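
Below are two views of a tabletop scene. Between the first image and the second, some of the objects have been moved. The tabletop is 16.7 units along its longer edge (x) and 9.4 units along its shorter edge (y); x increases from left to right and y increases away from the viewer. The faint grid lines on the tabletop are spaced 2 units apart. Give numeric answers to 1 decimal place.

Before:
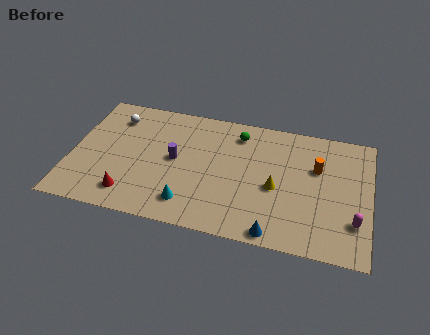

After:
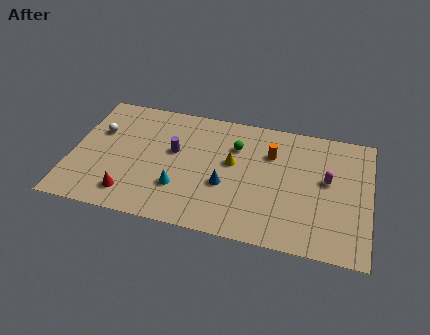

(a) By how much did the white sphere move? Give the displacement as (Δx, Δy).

(-0.8, -1.3)

The white sphere was at about (2.2, 7.4) and moved to about (1.4, 6.1).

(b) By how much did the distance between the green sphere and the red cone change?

-0.8

The distance was about 8.3 in the first image and 7.5 in the second, so they moved 0.8 units closer together.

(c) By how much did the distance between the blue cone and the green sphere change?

-4.2

They were about 7.3 units apart before and 3.1 after — 4.2 units closer together.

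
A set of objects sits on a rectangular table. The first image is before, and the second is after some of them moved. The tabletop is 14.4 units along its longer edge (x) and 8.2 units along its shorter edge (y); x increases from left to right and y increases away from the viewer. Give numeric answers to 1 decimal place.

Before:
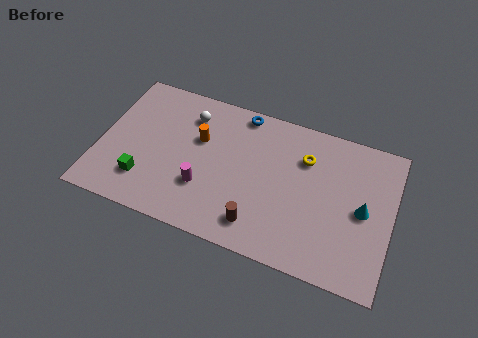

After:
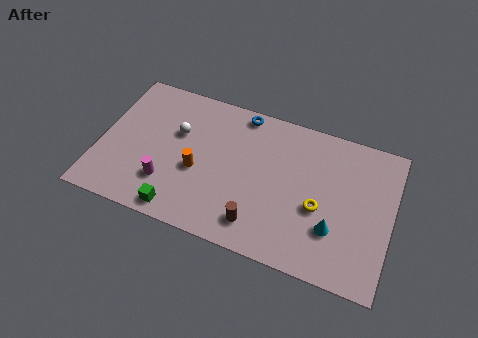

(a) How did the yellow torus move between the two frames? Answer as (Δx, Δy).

(0.9, -2.5)

The yellow torus was at about (10.0, 5.9) and moved to about (10.9, 3.4).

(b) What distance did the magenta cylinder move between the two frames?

1.8

The magenta cylinder was near (5.3, 2.6) before and (3.5, 2.2) after, so it travelled √(1.8² + 0.4²) ≈ 1.8 units.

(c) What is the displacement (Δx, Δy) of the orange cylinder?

(0.1, -1.8)

The orange cylinder started near (4.8, 5.2) and ended near (4.9, 3.4).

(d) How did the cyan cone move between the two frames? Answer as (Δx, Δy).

(-1.3, -1.5)

From the two frames, the cyan cone sits at roughly (13.0, 4.0) before and (11.7, 2.5) after.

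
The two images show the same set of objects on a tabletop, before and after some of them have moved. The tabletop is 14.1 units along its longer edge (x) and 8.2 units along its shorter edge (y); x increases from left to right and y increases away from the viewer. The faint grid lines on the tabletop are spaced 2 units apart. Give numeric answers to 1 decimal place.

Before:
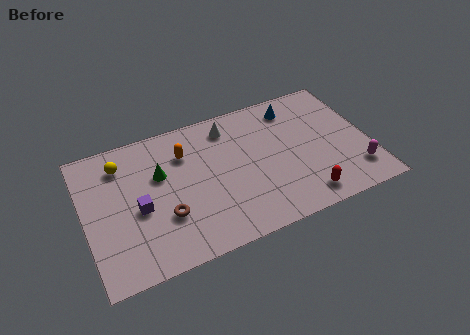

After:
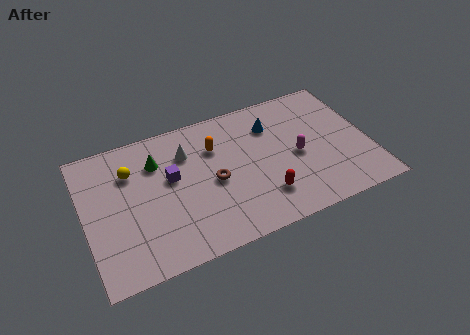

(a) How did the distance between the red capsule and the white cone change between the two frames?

-1.2

They were about 6.4 units apart before and 5.2 after — 1.2 units closer together.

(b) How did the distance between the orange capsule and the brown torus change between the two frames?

-1.5

They were about 3.5 units apart before and 2.0 after — 1.5 units closer together.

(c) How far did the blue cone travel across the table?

1.4

From (10.7, 6.8) to (9.5, 6.1), the blue cone covered √(1.2² + 0.7²) ≈ 1.4 units.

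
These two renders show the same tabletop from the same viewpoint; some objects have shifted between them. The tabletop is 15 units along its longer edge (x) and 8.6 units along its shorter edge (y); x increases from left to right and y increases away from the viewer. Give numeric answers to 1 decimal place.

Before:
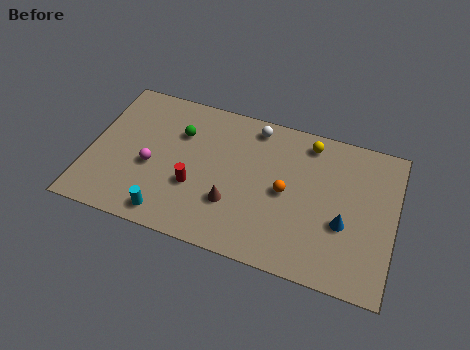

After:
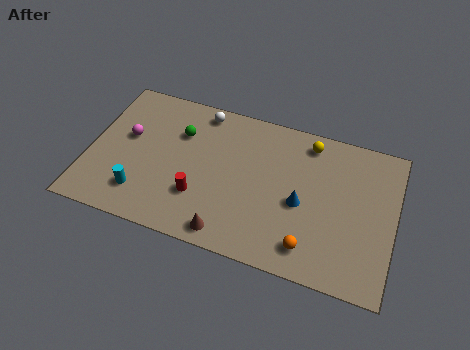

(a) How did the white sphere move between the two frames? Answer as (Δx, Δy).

(-2.7, 0.1)

The white sphere started near (7.9, 7.5) and ended near (5.2, 7.6).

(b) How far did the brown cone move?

1.7

From (7.2, 2.7) to (7.2, 1.0), the brown cone covered √(0.0² + 1.7²) ≈ 1.7 units.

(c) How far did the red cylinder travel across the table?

0.6

The red cylinder moved from about (5.3, 3.1) to (5.6, 2.6), a distance of √(0.3² + 0.5²) ≈ 0.6.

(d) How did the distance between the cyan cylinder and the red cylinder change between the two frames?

+0.6

They were about 2.3 units apart before and 2.9 after — 0.6 units further apart.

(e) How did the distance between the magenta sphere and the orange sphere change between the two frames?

+3.3

The distance was about 6.6 in the first image and 9.9 in the second, so they moved 3.3 units further apart.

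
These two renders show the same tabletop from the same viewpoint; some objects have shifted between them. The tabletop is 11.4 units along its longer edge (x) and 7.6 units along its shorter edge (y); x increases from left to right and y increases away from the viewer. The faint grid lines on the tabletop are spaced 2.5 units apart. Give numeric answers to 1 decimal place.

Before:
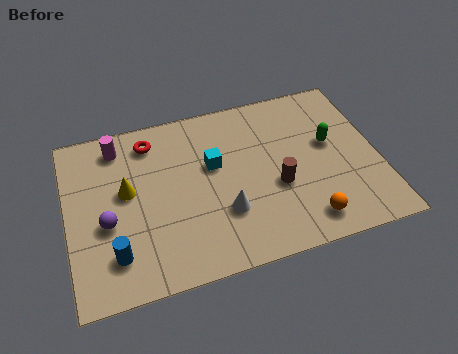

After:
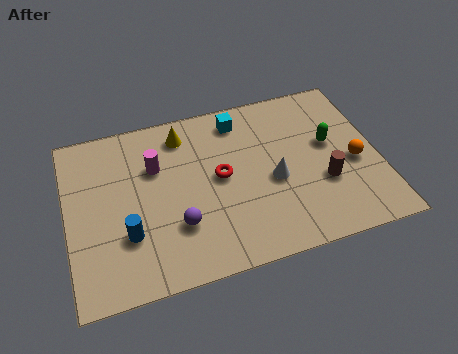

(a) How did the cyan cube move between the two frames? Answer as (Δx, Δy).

(1.1, 1.8)

The cyan cube started near (5.4, 4.6) and ended near (6.5, 6.4).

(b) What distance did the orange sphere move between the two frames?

2.9

The orange sphere moved from about (8.5, 1.2) to (10.5, 3.3), a distance of √(2.0² + 2.1²) ≈ 2.9.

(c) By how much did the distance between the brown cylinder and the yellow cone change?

+0.5

The distance was about 5.6 in the first image and 6.1 in the second, so they moved 0.5 units further apart.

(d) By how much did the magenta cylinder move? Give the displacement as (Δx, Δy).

(1.3, -1.3)

From the two frames, the magenta cylinder sits at roughly (2.0, 6.4) before and (3.3, 5.1) after.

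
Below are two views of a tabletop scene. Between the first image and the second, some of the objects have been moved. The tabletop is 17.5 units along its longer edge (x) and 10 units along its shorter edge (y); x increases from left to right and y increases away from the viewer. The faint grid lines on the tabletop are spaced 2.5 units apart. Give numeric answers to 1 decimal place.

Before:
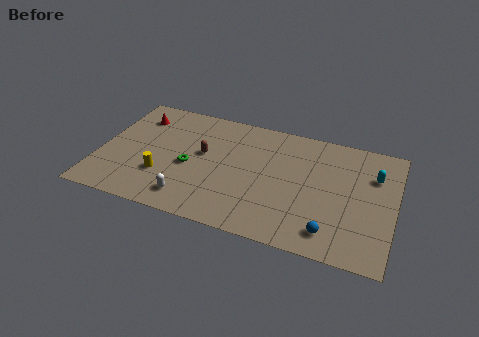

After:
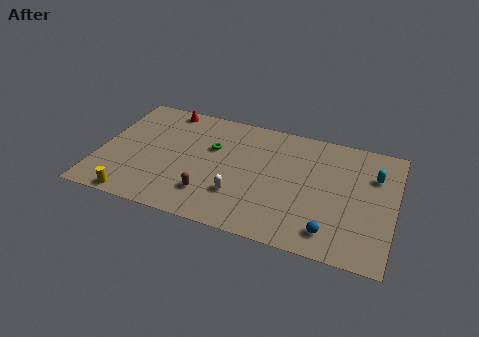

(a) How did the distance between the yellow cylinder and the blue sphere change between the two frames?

+1.3

The distance was about 10.2 in the first image and 11.5 in the second, so they moved 1.3 units further apart.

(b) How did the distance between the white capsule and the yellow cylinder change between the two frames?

+4.1

The distance was about 2.3 in the first image and 6.4 in the second, so they moved 4.1 units further apart.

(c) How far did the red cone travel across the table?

2.0

From (1.9, 7.8) to (3.5, 9.0), the red cone covered √(1.6² + 1.2²) ≈ 2.0 units.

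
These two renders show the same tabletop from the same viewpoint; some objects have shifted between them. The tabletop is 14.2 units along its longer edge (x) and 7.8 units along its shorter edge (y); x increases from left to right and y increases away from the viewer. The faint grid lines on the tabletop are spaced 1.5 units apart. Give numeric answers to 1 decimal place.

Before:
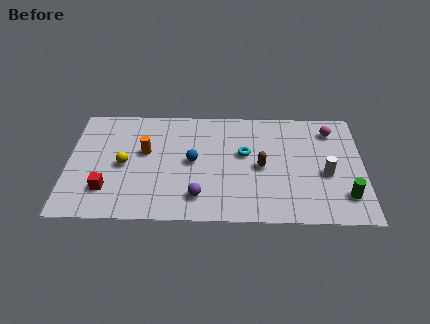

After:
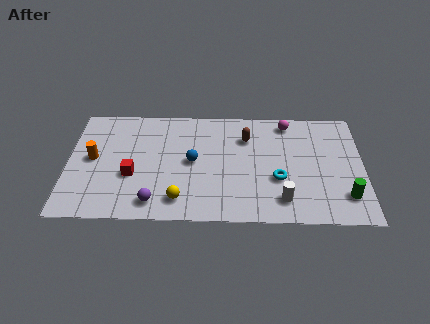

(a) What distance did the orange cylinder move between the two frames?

2.5

From (3.7, 4.6) to (1.2, 4.1), the orange cylinder covered √(2.5² + 0.5²) ≈ 2.5 units.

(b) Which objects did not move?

the blue sphere and the green cylinder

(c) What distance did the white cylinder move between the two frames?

2.8

The white cylinder moved from about (12.4, 3.3) to (10.3, 1.5), a distance of √(2.1² + 1.8²) ≈ 2.8.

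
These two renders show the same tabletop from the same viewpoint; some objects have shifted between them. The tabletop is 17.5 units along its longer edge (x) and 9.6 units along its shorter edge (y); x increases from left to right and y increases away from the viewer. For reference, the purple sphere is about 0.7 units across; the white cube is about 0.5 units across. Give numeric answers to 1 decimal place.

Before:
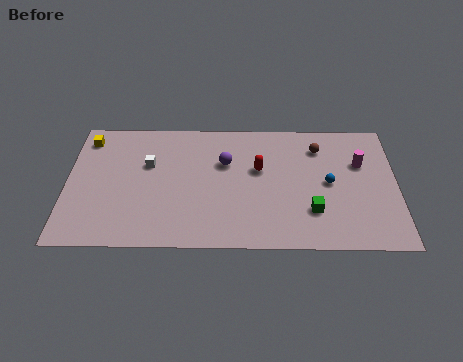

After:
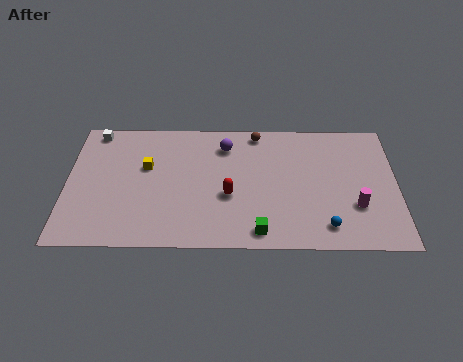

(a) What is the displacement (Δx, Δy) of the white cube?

(-2.9, 2.5)

The white cube started near (4.3, 6.1) and ended near (1.4, 8.6).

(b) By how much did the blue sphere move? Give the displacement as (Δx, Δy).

(-0.2, -3.2)

The blue sphere started near (13.9, 4.8) and ended near (13.7, 1.6).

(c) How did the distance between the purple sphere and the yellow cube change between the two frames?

-3.1

They were about 7.6 units apart before and 4.5 after — 3.1 units closer together.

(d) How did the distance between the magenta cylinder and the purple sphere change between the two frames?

+1.0

Before: roughly 7.2 units apart; after: 8.2. That's 1.0 units further apart.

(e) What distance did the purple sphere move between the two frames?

1.3

From (8.4, 6.3) to (8.4, 7.6), the purple sphere covered √(0.0² + 1.3²) ≈ 1.3 units.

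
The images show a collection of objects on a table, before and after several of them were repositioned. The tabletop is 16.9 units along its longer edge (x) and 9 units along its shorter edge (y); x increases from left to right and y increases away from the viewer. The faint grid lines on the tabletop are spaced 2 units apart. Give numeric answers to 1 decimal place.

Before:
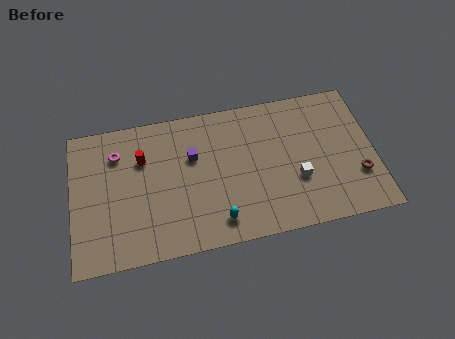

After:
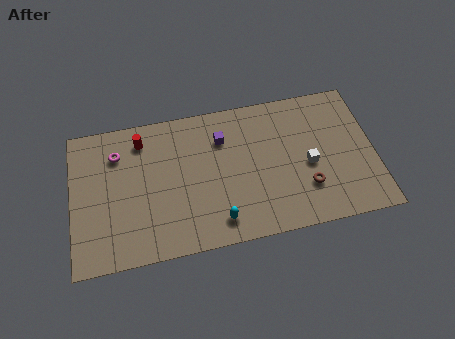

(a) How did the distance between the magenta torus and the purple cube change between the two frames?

+1.6

Before: roughly 4.3 units apart; after: 5.9. That's 1.6 units further apart.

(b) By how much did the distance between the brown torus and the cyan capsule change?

-2.9

They were about 8.0 units apart before and 5.1 after — 2.9 units closer together.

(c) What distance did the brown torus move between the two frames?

2.9

The brown torus was near (15.9, 2.8) before and (13.0, 2.6) after, so it travelled √(2.9² + 0.2²) ≈ 2.9 units.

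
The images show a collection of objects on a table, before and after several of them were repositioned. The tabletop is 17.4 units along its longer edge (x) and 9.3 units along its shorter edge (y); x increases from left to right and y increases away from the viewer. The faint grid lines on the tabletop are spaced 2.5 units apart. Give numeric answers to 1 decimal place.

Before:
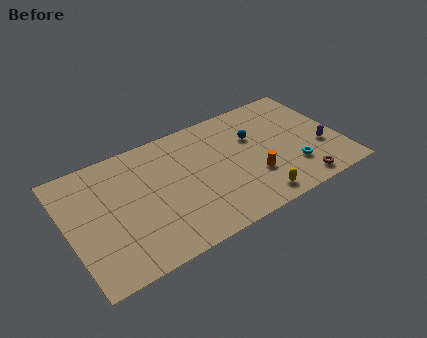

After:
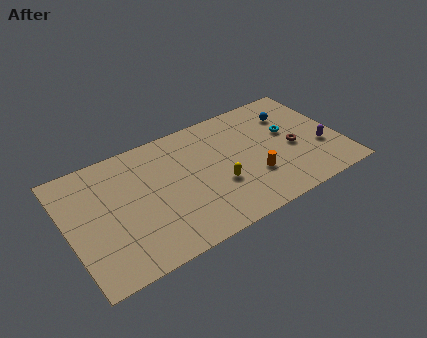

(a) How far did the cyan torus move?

3.0

The cyan torus moved from about (14.1, 2.5) to (14.3, 5.5), a distance of √(0.2² + 3.0²) ≈ 3.0.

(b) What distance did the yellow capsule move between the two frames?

3.0

From (11.4, 1.2) to (9.4, 3.4), the yellow capsule covered √(2.0² + 2.2²) ≈ 3.0 units.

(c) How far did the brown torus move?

3.0

From (14.3, 1.1) to (14.4, 4.1), the brown torus covered √(0.1² + 3.0²) ≈ 3.0 units.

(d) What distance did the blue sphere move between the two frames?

2.7

The blue sphere moved from about (12.1, 6.1) to (14.7, 6.9), a distance of √(2.6² + 0.8²) ≈ 2.7.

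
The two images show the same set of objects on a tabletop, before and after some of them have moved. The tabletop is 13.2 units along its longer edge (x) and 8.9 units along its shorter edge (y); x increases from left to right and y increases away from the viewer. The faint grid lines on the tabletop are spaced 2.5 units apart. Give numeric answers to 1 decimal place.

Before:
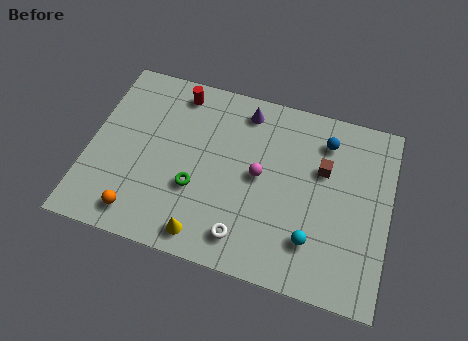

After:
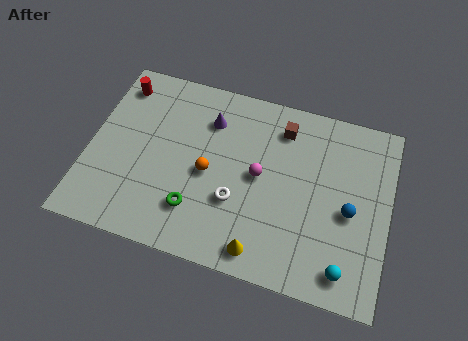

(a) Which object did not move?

the magenta sphere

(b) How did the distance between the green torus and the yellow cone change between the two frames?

+1.0

Before: roughly 2.2 units apart; after: 3.2. That's 1.0 units further apart.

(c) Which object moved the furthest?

the orange sphere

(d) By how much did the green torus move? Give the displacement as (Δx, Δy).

(0.1, -1.0)

The green torus was at about (4.8, 3.2) and moved to about (4.9, 2.2).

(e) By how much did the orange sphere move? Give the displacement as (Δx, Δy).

(2.8, 2.8)

The orange sphere started near (2.5, 1.3) and ended near (5.3, 4.1).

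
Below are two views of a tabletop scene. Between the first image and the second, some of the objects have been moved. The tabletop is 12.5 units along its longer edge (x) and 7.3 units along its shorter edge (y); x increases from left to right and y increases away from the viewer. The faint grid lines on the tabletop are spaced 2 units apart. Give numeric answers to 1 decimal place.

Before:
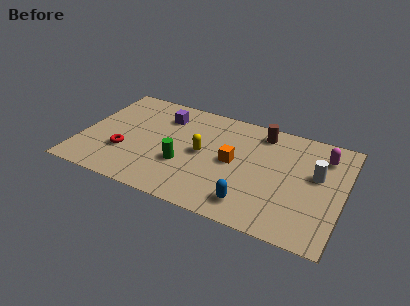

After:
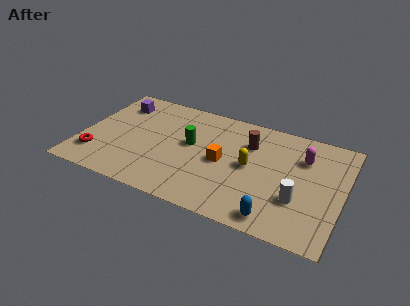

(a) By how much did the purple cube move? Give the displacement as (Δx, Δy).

(-2.3, 0.1)

The purple cube was at about (3.7, 5.6) and moved to about (1.4, 5.7).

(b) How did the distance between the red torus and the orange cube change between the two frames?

+0.9

The distance was about 5.3 in the first image and 6.2 in the second, so they moved 0.9 units further apart.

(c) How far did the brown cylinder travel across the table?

1.1

From (8.4, 6.2) to (7.9, 5.2), the brown cylinder covered √(0.5² + 1.0²) ≈ 1.1 units.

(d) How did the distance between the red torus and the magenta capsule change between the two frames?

+0.4

They were about 9.8 units apart before and 10.2 after — 0.4 units further apart.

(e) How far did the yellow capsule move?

2.3

From (5.8, 3.7) to (8.1, 3.7), the yellow capsule covered √(2.3² + 0.0²) ≈ 2.3 units.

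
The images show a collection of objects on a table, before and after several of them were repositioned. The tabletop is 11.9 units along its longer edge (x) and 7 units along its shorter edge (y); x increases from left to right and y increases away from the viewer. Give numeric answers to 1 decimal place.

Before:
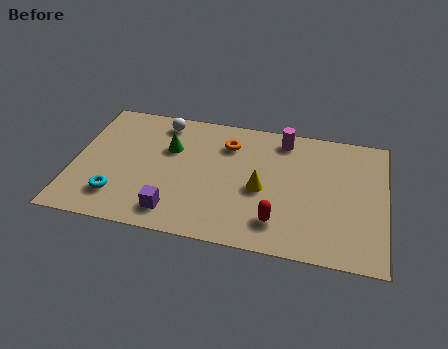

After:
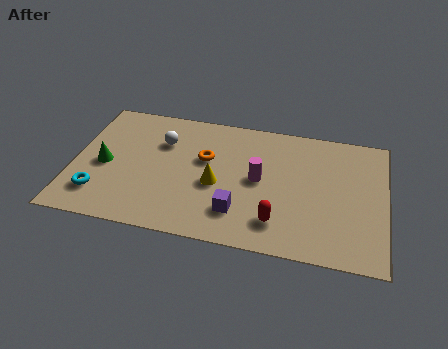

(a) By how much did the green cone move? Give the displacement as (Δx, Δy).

(-2.4, -1.4)

From the two frames, the green cone sits at roughly (3.6, 4.6) before and (1.2, 3.2) after.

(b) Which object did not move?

the red capsule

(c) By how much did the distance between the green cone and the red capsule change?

+1.6

They were about 5.3 units apart before and 6.9 after — 1.6 units further apart.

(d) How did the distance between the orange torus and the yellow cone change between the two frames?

-1.2

Before: roughly 2.6 units apart; after: 1.4. That's 1.2 units closer together.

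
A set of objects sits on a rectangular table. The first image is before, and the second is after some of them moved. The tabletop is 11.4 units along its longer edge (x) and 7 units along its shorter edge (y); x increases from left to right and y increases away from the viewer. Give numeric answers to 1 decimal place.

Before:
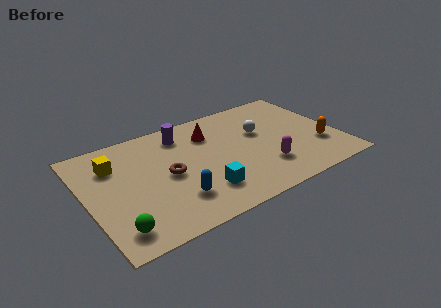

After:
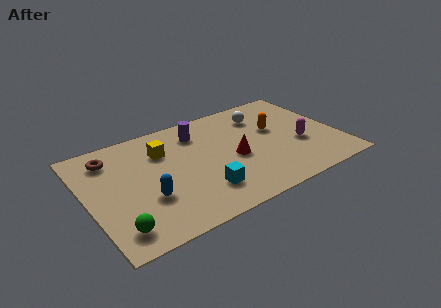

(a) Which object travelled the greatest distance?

the brown torus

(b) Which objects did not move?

the cyan cube and the green sphere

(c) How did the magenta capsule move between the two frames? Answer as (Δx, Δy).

(1.8, 0.8)

The magenta capsule started near (7.8, 1.9) and ended near (9.6, 2.7).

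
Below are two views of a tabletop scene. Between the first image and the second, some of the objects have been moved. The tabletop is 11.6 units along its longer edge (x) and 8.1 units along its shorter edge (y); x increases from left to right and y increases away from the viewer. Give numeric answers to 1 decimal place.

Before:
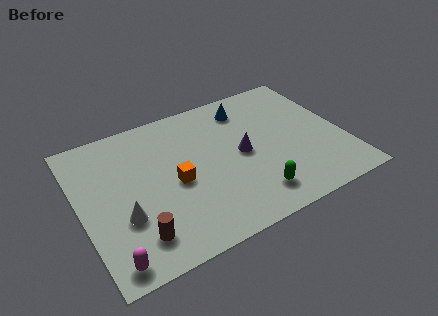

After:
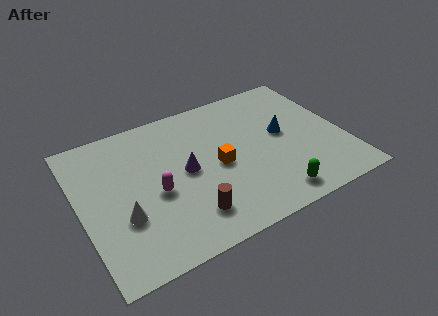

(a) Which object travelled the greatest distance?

the magenta capsule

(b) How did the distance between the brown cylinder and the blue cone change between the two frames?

-2.2

Before: roughly 7.5 units apart; after: 5.3. That's 2.2 units closer together.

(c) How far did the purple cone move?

2.5

From (7.1, 4.0) to (4.6, 4.1), the purple cone covered √(2.5² + 0.1²) ≈ 2.5 units.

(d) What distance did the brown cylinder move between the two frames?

2.3

The brown cylinder moved from about (2.1, 1.6) to (4.4, 1.7), a distance of √(2.3² + 0.1²) ≈ 2.3.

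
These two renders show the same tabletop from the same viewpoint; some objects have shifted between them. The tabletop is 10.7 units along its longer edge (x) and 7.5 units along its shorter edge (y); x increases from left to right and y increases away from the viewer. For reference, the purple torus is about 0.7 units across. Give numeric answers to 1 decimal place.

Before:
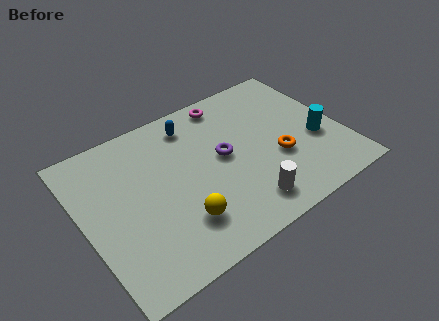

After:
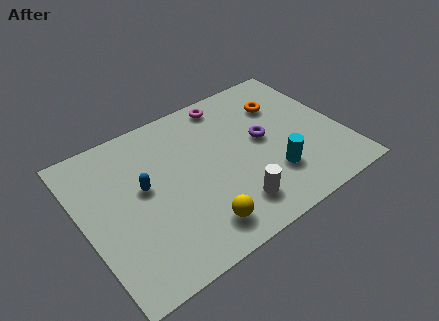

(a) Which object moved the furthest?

the blue capsule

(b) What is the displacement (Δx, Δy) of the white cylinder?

(-0.5, 0.2)

The white cylinder was at about (6.2, 1.3) and moved to about (5.7, 1.5).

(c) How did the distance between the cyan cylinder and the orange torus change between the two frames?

+1.8

They were about 1.7 units apart before and 3.5 after — 1.8 units further apart.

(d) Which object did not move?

the magenta torus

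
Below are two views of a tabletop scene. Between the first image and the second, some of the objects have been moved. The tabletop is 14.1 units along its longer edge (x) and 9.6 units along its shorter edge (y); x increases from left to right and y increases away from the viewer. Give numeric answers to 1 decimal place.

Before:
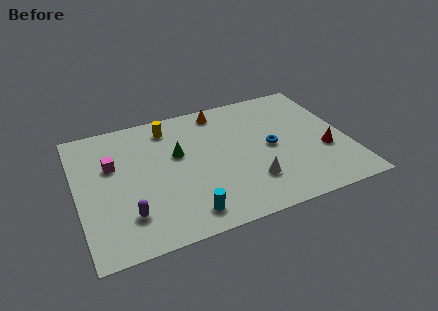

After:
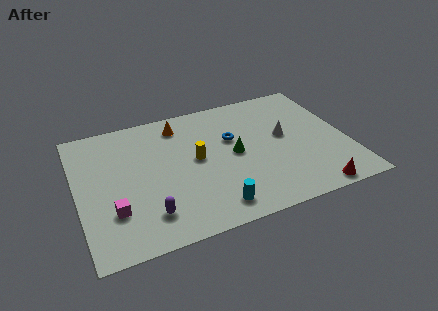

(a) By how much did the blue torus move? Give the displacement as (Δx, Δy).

(-1.9, 1.3)

From the two frames, the blue torus sits at roughly (10.1, 4.7) before and (8.2, 6.0) after.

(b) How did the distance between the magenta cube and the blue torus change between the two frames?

-1.1

Before: roughly 8.3 units apart; after: 7.2. That's 1.1 units closer together.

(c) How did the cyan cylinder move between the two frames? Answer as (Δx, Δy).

(1.4, 0.0)

From the two frames, the cyan cylinder sits at roughly (5.3, 1.4) before and (6.7, 1.4) after.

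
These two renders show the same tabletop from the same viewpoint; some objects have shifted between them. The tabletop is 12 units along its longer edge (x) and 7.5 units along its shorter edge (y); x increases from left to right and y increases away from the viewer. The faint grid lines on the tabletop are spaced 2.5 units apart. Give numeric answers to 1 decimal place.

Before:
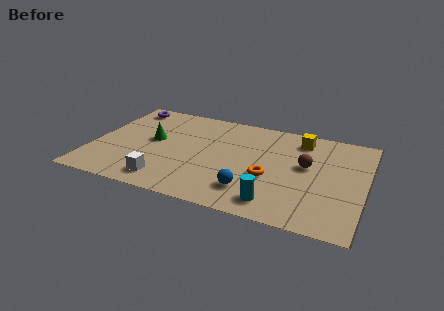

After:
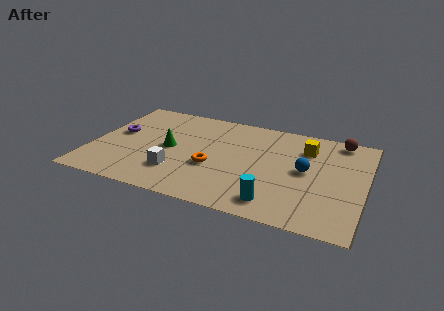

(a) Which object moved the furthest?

the blue sphere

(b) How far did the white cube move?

0.9

The white cube moved from about (3.5, 1.2) to (3.9, 2.0), a distance of √(0.4² + 0.8²) ≈ 0.9.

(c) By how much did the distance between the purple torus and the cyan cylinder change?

-1.0

The distance was about 8.9 in the first image and 7.9 in the second, so they moved 1.0 units closer together.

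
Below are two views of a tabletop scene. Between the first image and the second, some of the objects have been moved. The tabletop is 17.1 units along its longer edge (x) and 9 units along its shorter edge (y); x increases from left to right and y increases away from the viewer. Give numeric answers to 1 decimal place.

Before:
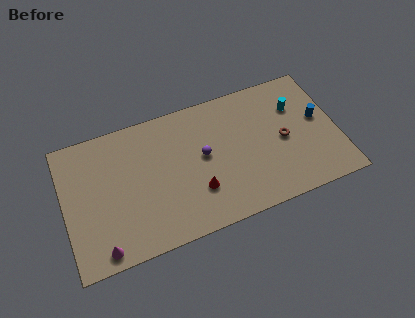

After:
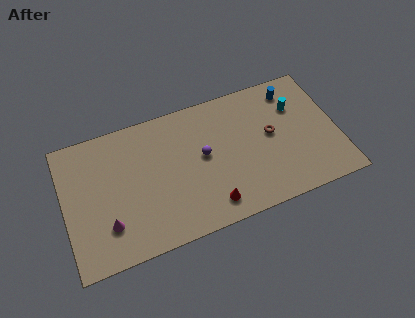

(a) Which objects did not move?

the purple sphere and the cyan cylinder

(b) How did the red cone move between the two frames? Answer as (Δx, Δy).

(0.7, -1.2)

The red cone started near (8.1, 2.7) and ended near (8.8, 1.5).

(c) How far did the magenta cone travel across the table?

1.5

The magenta cone moved from about (2.0, 1.0) to (2.5, 2.4), a distance of √(0.5² + 1.4²) ≈ 1.5.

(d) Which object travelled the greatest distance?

the blue cylinder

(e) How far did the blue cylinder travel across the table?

2.9

The blue cylinder moved from about (16.0, 5.0) to (14.6, 7.5), a distance of √(1.4² + 2.5²) ≈ 2.9.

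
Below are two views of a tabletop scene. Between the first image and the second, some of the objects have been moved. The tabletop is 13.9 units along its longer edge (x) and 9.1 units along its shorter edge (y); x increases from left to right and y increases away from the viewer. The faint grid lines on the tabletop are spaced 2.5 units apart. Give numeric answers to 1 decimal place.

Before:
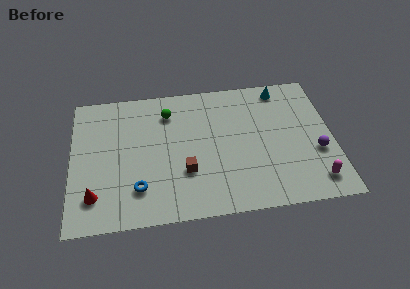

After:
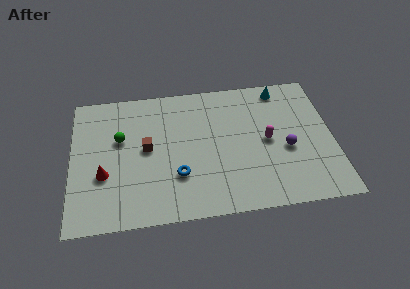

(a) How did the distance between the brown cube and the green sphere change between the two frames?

-2.6

Before: roughly 4.2 units apart; after: 1.6. That's 2.6 units closer together.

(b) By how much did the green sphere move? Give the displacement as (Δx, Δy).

(-2.6, -1.5)

The green sphere started near (5.2, 7.1) and ended near (2.6, 5.6).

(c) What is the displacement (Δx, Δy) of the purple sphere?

(-1.6, 0.4)

From the two frames, the purple sphere sits at roughly (13.0, 3.4) before and (11.4, 3.8) after.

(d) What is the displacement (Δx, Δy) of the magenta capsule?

(-2.4, 3.0)

The magenta capsule started near (12.8, 1.5) and ended near (10.4, 4.5).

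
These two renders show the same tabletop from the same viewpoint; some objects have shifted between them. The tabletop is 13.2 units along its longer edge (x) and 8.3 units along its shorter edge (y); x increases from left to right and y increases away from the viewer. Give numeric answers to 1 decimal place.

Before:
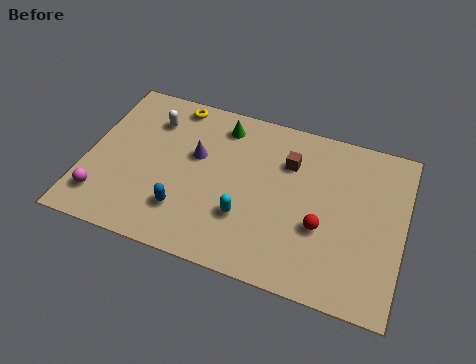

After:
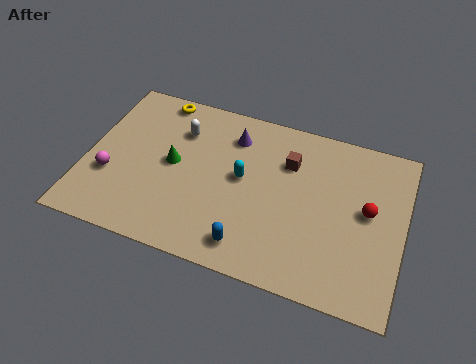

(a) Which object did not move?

the brown cube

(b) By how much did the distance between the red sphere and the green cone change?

+2.2

Before: roughly 5.9 units apart; after: 8.1. That's 2.2 units further apart.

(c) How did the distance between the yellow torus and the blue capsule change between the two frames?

+2.3

They were about 5.4 units apart before and 7.7 after — 2.3 units further apart.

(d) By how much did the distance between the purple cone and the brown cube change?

-1.4

Before: roughly 3.9 units apart; after: 2.5. That's 1.4 units closer together.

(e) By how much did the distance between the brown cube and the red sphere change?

+0.5

Before: roughly 3.2 units apart; after: 3.7. That's 0.5 units further apart.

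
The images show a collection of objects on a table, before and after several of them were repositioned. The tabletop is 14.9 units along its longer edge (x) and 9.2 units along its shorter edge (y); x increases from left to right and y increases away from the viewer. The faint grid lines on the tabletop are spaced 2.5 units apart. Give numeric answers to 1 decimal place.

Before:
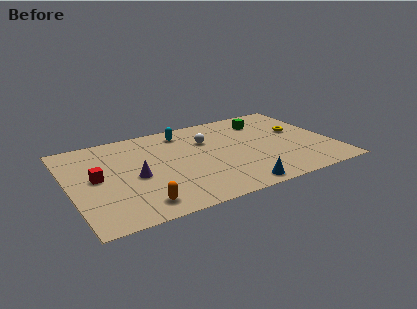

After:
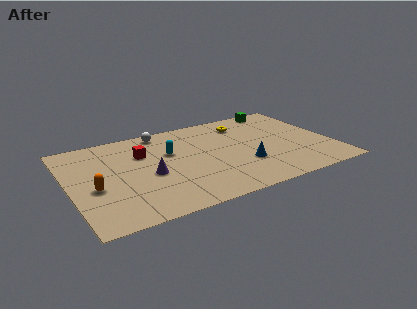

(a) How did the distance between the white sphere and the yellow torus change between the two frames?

-0.5

They were about 5.3 units apart before and 4.8 after — 0.5 units closer together.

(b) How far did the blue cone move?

2.2

The blue cone moved from about (8.9, 0.9) to (9.7, 3.0), a distance of √(0.8² + 2.1²) ≈ 2.2.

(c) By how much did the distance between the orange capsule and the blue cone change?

+3.0

The distance was about 5.4 in the first image and 8.4 in the second, so they moved 3.0 units further apart.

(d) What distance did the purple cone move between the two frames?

0.8

From (3.6, 4.1) to (4.4, 4.0), the purple cone covered √(0.8² + 0.1²) ≈ 0.8 units.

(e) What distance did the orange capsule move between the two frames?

3.3

From (3.5, 1.4) to (1.3, 3.8), the orange capsule covered √(2.2² + 2.4²) ≈ 3.3 units.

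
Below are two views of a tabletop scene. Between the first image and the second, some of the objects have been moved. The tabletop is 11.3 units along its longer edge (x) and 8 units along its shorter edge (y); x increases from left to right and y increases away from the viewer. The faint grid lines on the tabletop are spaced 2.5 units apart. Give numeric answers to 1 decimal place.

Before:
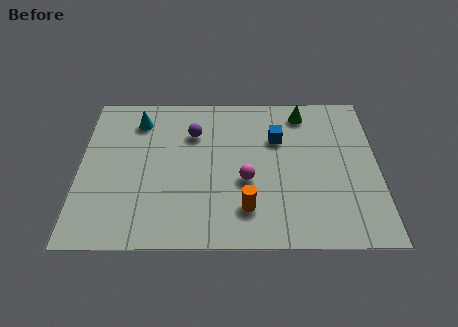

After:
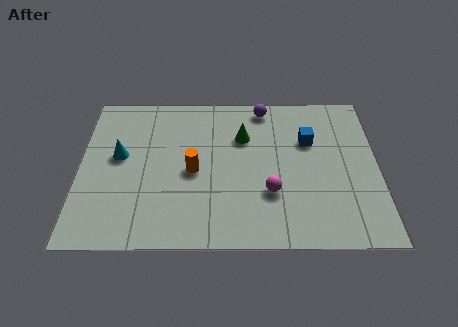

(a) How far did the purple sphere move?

3.0

The purple sphere moved from about (4.3, 5.7) to (7.0, 7.1), a distance of √(2.7² + 1.4²) ≈ 3.0.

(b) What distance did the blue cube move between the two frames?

1.2

From (7.5, 5.4) to (8.7, 5.3), the blue cube covered √(1.2² + 0.1²) ≈ 1.2 units.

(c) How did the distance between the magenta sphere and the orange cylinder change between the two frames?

+1.7

Before: roughly 1.4 units apart; after: 3.1. That's 1.7 units further apart.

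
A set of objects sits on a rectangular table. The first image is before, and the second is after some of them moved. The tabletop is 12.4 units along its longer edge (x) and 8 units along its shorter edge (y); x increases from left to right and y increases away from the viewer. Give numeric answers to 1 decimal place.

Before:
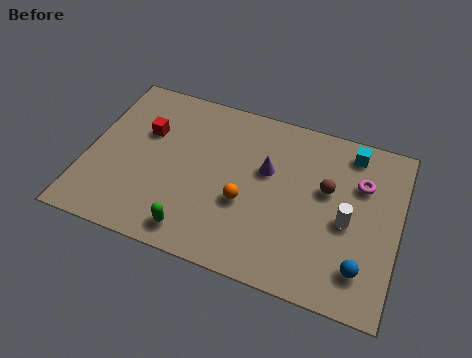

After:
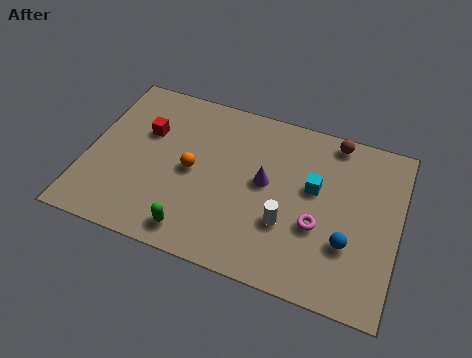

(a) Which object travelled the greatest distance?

the magenta torus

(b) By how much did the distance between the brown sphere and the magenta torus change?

+2.7

They were about 1.5 units apart before and 4.2 after — 2.7 units further apart.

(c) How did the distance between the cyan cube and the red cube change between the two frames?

-1.5

They were about 8.3 units apart before and 6.8 after — 1.5 units closer together.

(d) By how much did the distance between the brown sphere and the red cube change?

+0.4

Before: roughly 7.3 units apart; after: 7.7. That's 0.4 units further apart.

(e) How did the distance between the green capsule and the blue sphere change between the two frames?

-0.4

Before: roughly 6.5 units apart; after: 6.1. That's 0.4 units closer together.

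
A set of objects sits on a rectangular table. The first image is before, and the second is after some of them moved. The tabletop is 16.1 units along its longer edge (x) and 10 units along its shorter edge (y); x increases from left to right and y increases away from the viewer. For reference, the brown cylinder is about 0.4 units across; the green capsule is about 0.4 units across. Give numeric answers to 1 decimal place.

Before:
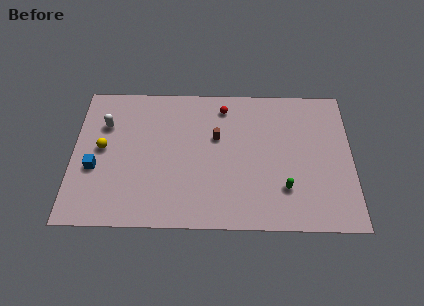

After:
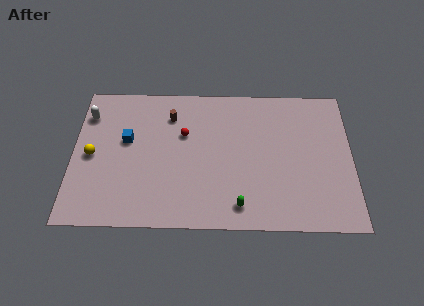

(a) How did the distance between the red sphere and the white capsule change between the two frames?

-1.3

The distance was about 7.0 in the first image and 5.7 in the second, so they moved 1.3 units closer together.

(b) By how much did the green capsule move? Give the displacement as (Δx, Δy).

(-2.6, -1.2)

From the two frames, the green capsule sits at roughly (12.2, 2.7) before and (9.6, 1.5) after.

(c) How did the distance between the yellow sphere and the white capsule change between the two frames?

+1.2

They were about 1.7 units apart before and 2.9 after — 1.2 units further apart.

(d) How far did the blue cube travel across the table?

2.7

The blue cube moved from about (1.3, 3.9) to (3.1, 5.9), a distance of √(1.8² + 2.0²) ≈ 2.7.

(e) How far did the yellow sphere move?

0.8

The yellow sphere moved from about (1.7, 5.3) to (1.1, 4.8), a distance of √(0.6² + 0.5²) ≈ 0.8.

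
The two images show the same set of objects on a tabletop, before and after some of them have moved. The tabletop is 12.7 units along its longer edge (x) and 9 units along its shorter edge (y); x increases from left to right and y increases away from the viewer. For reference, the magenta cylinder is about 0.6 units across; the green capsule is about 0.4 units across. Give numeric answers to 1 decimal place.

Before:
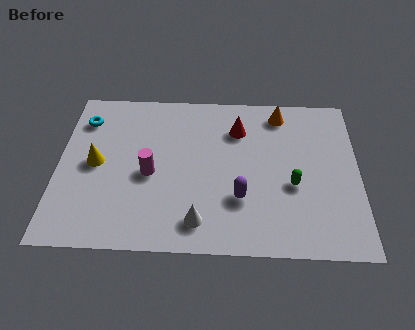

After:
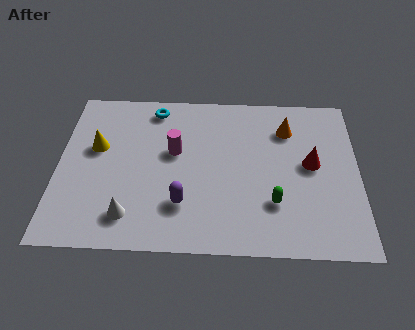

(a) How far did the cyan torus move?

3.1

The cyan torus moved from about (1.0, 7.0) to (4.0, 7.8), a distance of √(3.0² + 0.8²) ≈ 3.1.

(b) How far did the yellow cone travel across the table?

0.9

The yellow cone moved from about (1.6, 4.5) to (1.6, 5.4), a distance of √(0.0² + 0.9²) ≈ 0.9.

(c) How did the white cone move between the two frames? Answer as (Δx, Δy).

(-2.9, 0.2)

From the two frames, the white cone sits at roughly (6.0, 1.5) before and (3.1, 1.7) after.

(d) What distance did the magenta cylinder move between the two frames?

1.6

The magenta cylinder moved from about (3.9, 4.0) to (4.9, 5.3), a distance of √(1.0² + 1.3²) ≈ 1.6.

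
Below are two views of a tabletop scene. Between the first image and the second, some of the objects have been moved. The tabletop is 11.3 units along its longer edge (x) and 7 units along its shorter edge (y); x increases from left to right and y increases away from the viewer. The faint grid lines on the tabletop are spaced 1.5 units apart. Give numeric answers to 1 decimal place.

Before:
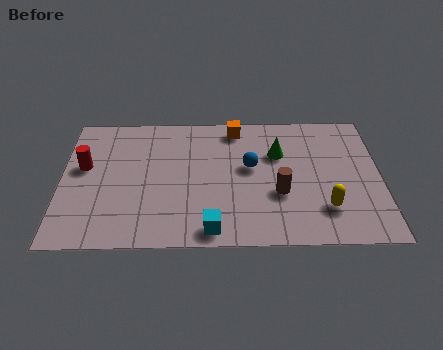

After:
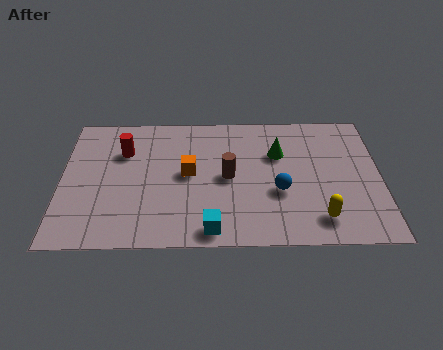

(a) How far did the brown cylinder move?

2.0

The brown cylinder moved from about (7.7, 2.6) to (5.9, 3.5), a distance of √(1.8² + 0.9²) ≈ 2.0.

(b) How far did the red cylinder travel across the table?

1.6

The red cylinder moved from about (0.8, 4.1) to (2.2, 4.9), a distance of √(1.4² + 0.8²) ≈ 1.6.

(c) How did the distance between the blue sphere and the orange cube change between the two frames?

+1.2

The distance was about 2.2 in the first image and 3.4 in the second, so they moved 1.2 units further apart.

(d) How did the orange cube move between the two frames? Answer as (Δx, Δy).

(-1.7, -2.4)

The orange cube started near (6.2, 6.1) and ended near (4.5, 3.7).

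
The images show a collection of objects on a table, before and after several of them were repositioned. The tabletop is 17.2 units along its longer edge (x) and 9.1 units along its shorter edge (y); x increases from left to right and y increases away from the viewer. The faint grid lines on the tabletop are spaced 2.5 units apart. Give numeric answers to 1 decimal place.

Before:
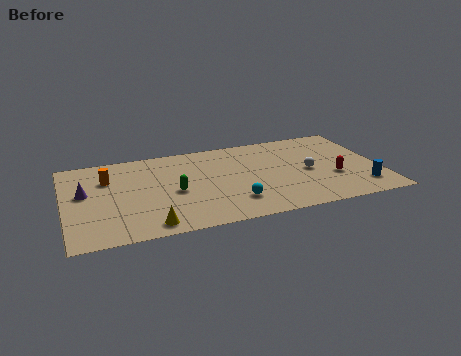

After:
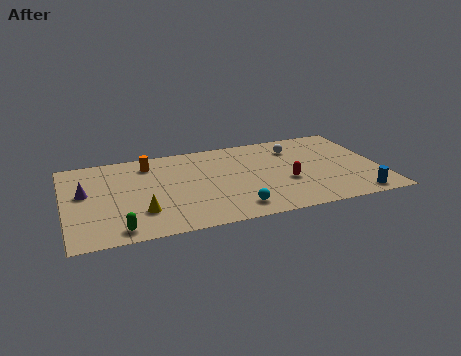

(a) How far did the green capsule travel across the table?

4.4

From (5.9, 4.1) to (2.7, 1.1), the green capsule covered √(3.2² + 3.0²) ≈ 4.4 units.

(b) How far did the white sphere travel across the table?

2.7

The white sphere was near (13.3, 4.3) before and (12.8, 7.0) after, so it travelled √(0.5² + 2.7²) ≈ 2.7 units.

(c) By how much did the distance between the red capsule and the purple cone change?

-2.6

The distance was about 13.6 in the first image and 11.0 in the second, so they moved 2.6 units closer together.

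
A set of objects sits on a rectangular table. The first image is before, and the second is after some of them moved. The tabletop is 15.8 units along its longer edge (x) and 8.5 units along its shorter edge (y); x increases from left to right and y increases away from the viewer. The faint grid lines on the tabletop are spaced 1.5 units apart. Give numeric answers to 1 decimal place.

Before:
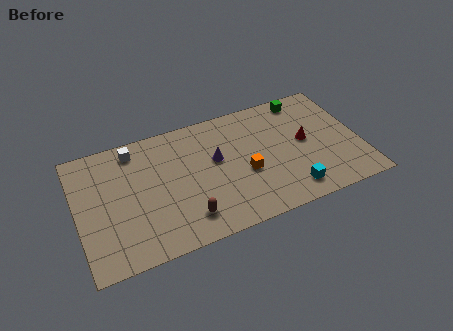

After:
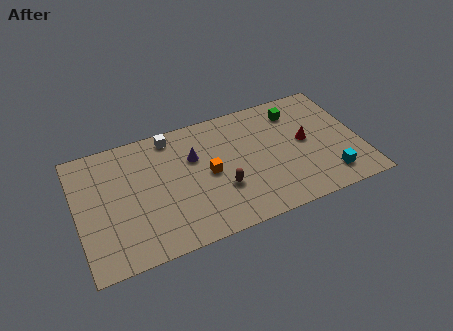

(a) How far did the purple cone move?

1.3

The purple cone moved from about (7.8, 5.0) to (6.6, 5.6), a distance of √(1.2² + 0.6²) ≈ 1.3.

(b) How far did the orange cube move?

2.1

From (9.3, 3.5) to (7.3, 4.2), the orange cube covered √(2.0² + 0.7²) ≈ 2.1 units.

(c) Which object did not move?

the red cone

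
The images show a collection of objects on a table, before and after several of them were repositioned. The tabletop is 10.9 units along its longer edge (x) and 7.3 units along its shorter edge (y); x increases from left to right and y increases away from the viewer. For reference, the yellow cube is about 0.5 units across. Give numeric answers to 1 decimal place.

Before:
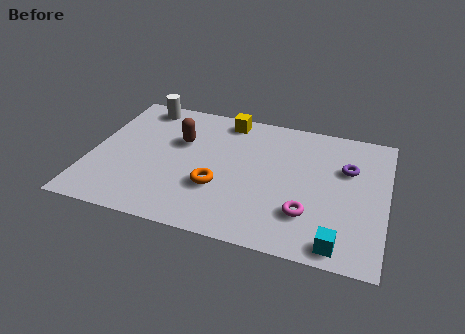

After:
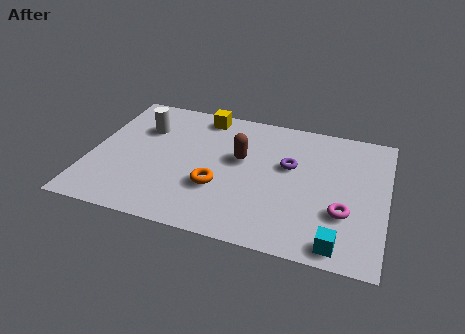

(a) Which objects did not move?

the cyan cube and the orange torus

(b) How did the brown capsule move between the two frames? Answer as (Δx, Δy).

(2.3, -0.4)

The brown capsule started near (3.2, 4.7) and ended near (5.5, 4.3).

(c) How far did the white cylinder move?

1.3

The white cylinder was near (1.6, 6.4) before and (1.8, 5.1) after, so it travelled √(0.2² + 1.3²) ≈ 1.3 units.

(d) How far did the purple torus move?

2.1

From (9.4, 4.8) to (7.3, 4.4), the purple torus covered √(2.1² + 0.4²) ≈ 2.1 units.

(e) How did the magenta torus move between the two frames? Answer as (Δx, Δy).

(1.3, 0.4)

From the two frames, the magenta torus sits at roughly (8.1, 2.0) before and (9.4, 2.4) after.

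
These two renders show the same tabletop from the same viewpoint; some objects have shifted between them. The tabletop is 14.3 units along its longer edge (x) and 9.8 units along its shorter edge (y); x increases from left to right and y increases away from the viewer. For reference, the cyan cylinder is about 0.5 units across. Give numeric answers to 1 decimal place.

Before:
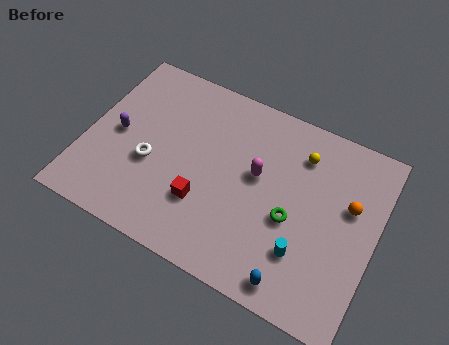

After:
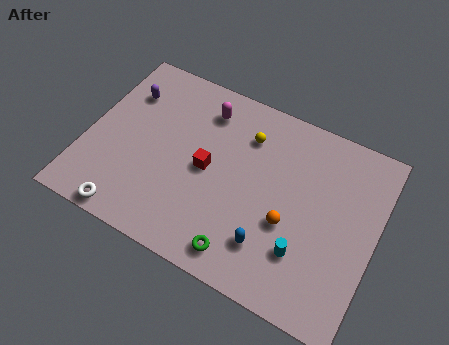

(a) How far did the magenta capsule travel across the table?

3.8

The magenta capsule moved from about (8.4, 5.6) to (5.4, 7.9), a distance of √(3.0² + 2.3²) ≈ 3.8.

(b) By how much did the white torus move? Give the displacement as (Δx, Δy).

(-0.6, -3.1)

The white torus was at about (3.3, 3.9) and moved to about (2.7, 0.8).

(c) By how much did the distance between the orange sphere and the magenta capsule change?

+1.8

Before: roughly 4.5 units apart; after: 6.3. That's 1.8 units further apart.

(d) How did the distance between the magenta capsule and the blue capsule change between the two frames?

+1.8

Before: roughly 5.1 units apart; after: 6.9. That's 1.8 units further apart.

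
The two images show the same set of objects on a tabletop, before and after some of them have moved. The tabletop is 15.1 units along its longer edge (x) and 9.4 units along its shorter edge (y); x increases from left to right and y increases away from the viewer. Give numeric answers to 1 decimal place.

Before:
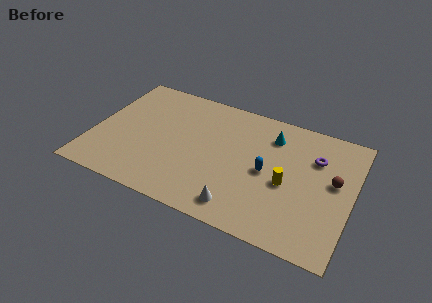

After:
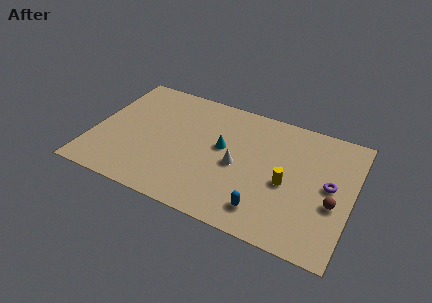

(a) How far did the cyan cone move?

3.4

The cyan cone moved from about (10.2, 7.3) to (7.5, 5.3), a distance of √(2.7² + 2.0²) ≈ 3.4.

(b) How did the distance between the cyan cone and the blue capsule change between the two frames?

+1.8

They were about 2.8 units apart before and 4.6 after — 1.8 units further apart.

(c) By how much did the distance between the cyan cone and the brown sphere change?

+2.5

They were about 4.3 units apart before and 6.8 after — 2.5 units further apart.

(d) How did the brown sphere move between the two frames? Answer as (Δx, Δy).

(0.1, -1.6)

The brown sphere started near (14.0, 5.3) and ended near (14.1, 3.7).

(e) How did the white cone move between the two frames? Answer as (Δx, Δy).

(-0.5, 2.9)

The white cone was at about (9.0, 1.4) and moved to about (8.5, 4.3).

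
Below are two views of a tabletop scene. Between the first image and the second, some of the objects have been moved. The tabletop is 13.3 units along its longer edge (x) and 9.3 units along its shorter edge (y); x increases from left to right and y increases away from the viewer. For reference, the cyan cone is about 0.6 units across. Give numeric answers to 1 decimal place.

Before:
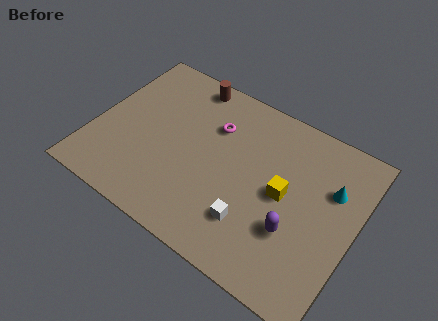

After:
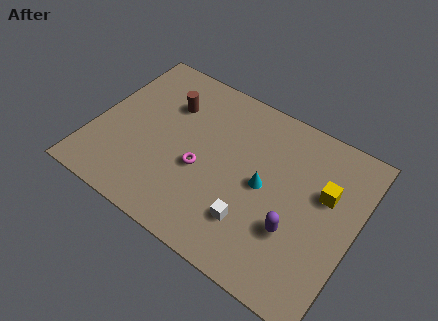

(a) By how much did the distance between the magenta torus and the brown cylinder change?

+1.1

They were about 2.5 units apart before and 3.6 after — 1.1 units further apart.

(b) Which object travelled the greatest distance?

the cyan cone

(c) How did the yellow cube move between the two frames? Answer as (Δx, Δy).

(1.9, 1.1)

The yellow cube started near (9.7, 4.7) and ended near (11.6, 5.8).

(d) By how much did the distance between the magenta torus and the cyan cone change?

-2.9

Before: roughly 6.1 units apart; after: 3.2. That's 2.9 units closer together.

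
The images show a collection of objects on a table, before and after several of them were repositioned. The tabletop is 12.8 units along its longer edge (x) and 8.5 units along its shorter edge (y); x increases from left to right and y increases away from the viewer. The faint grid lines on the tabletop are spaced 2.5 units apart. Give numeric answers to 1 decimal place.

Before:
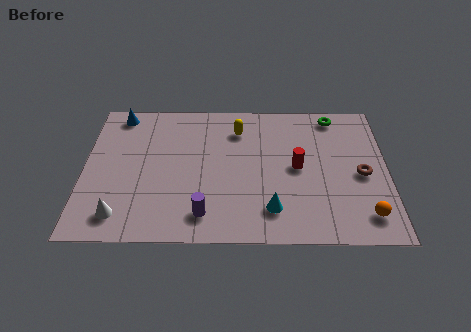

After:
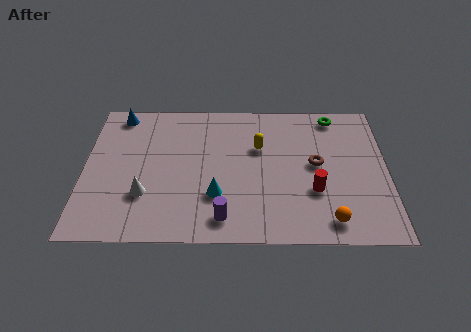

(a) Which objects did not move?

the blue cone and the green torus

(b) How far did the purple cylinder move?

0.8

The purple cylinder moved from about (5.1, 1.5) to (5.9, 1.3), a distance of √(0.8² + 0.2²) ≈ 0.8.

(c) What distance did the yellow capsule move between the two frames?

1.4

The yellow capsule was near (6.5, 6.6) before and (7.4, 5.5) after, so it travelled √(0.9² + 1.1²) ≈ 1.4 units.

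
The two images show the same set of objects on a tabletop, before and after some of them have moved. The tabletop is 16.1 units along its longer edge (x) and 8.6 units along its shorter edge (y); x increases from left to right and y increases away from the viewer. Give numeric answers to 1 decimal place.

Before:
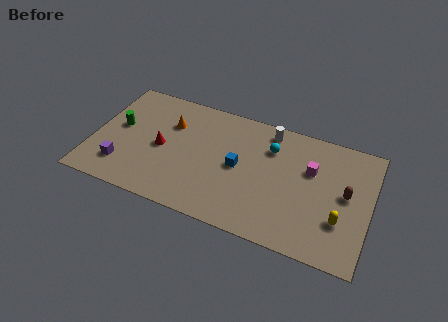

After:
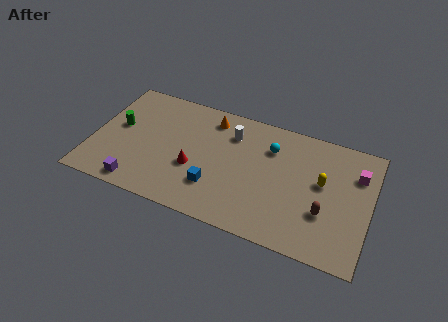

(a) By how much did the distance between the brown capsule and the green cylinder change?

-1.0

They were about 13.3 units apart before and 12.3 after — 1.0 units closer together.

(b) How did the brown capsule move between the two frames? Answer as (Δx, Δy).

(-1.1, -1.7)

The brown capsule started near (14.7, 4.6) and ended near (13.6, 2.9).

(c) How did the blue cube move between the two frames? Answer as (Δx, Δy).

(-1.2, -1.9)

From the two frames, the blue cube sits at roughly (8.5, 4.3) before and (7.3, 2.4) after.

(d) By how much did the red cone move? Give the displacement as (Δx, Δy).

(2.0, -0.8)

The red cone was at about (4.0, 4.1) and moved to about (6.0, 3.3).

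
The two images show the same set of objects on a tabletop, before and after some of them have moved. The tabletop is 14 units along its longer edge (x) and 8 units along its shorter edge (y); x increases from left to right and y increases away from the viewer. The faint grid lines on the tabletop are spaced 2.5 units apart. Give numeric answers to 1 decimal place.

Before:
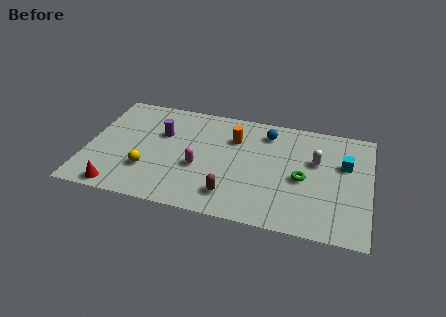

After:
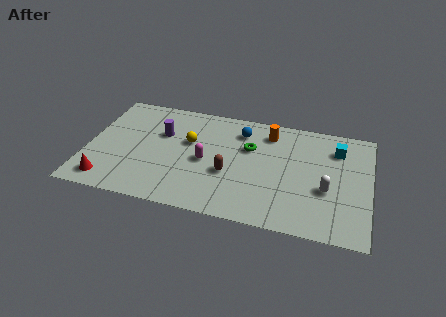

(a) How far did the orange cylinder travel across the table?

1.9

The orange cylinder was near (7.2, 5.7) before and (8.9, 6.5) after, so it travelled √(1.7² + 0.8²) ≈ 1.9 units.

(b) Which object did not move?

the purple cylinder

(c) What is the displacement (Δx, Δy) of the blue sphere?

(-1.3, -0.2)

The blue sphere started near (8.8, 6.5) and ended near (7.5, 6.3).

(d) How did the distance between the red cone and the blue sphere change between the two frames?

-0.9

Before: roughly 9.0 units apart; after: 8.1. That's 0.9 units closer together.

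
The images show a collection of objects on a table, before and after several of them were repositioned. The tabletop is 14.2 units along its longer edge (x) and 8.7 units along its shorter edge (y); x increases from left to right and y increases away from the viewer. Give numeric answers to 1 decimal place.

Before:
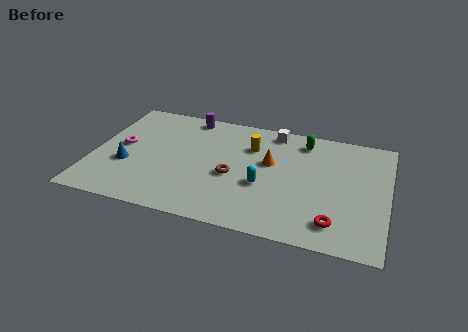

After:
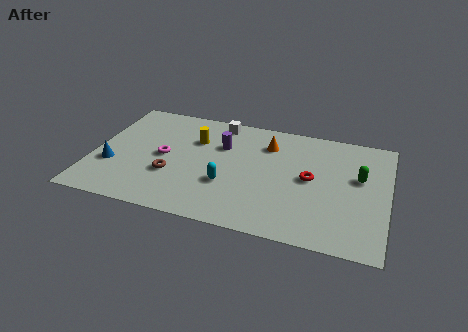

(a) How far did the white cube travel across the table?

2.7

The white cube moved from about (8.5, 7.7) to (5.8, 7.7), a distance of √(2.7² + 0.0²) ≈ 2.7.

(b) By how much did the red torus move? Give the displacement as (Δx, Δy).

(-1.3, 2.9)

From the two frames, the red torus sits at roughly (11.8, 1.6) before and (10.5, 4.5) after.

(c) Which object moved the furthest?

the green capsule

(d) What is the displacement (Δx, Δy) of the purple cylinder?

(1.8, -1.9)

The purple cylinder was at about (4.3, 7.8) and moved to about (6.1, 5.9).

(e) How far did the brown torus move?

3.0

The brown torus moved from about (6.8, 3.7) to (3.9, 3.0), a distance of √(2.9² + 0.7²) ≈ 3.0.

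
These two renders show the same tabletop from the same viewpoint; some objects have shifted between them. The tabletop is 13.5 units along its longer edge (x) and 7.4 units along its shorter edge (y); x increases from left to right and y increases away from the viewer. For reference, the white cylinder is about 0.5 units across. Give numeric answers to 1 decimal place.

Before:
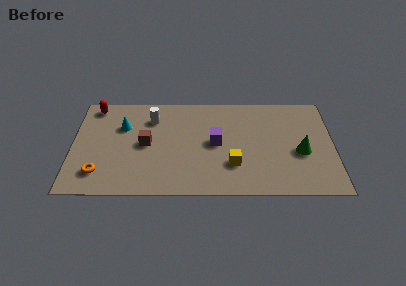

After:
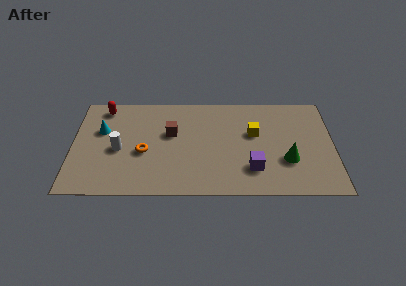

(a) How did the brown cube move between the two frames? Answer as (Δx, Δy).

(1.3, 0.8)

The brown cube started near (3.8, 3.7) and ended near (5.1, 4.5).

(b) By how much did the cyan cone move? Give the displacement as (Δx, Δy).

(-1.1, -0.3)

From the two frames, the cyan cone sits at roughly (2.6, 5.0) before and (1.5, 4.7) after.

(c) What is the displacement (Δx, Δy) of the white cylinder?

(-1.7, -2.3)

From the two frames, the white cylinder sits at roughly (4.1, 5.6) before and (2.4, 3.3) after.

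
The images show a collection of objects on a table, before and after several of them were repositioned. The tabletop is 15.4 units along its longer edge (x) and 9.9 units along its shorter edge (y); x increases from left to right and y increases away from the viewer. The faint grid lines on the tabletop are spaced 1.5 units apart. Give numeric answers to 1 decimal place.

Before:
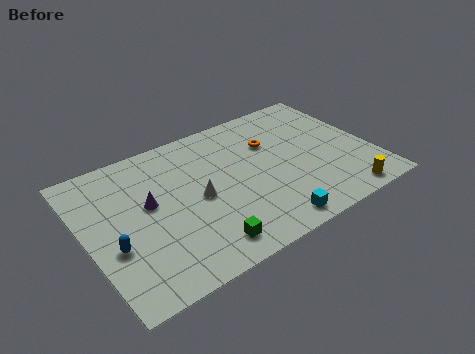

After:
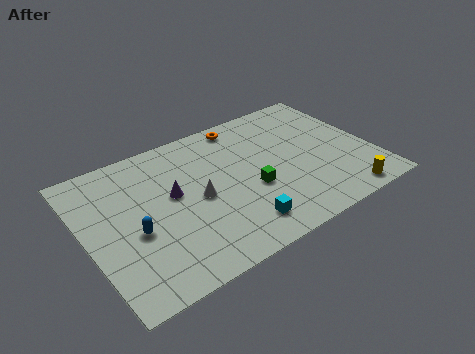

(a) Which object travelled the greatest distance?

the green cube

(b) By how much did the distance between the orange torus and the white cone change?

+0.4

The distance was about 4.8 in the first image and 5.2 in the second, so they moved 0.4 units further apart.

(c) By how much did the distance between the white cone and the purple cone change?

-1.2

They were about 2.7 units apart before and 1.5 after — 1.2 units closer together.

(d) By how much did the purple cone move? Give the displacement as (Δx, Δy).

(1.3, 0.0)

The purple cone was at about (3.4, 5.6) and moved to about (4.7, 5.6).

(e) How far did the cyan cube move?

1.7

The cyan cube was near (9.1, 1.1) before and (7.6, 1.8) after, so it travelled √(1.5² + 0.7²) ≈ 1.7 units.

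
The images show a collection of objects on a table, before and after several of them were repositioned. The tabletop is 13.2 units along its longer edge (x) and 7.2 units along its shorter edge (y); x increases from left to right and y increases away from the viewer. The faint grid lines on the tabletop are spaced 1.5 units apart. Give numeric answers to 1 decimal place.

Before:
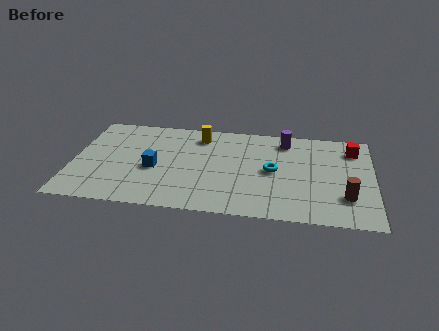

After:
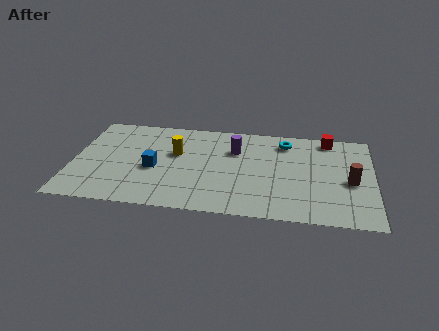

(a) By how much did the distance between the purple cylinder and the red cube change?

+1.3

They were about 3.0 units apart before and 4.3 after — 1.3 units further apart.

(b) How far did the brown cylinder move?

1.2

The brown cylinder was near (12.0, 2.0) before and (12.2, 3.2) after, so it travelled √(0.2² + 1.2²) ≈ 1.2 units.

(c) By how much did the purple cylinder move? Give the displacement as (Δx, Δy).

(-2.2, -1.0)

The purple cylinder was at about (9.3, 6.0) and moved to about (7.1, 5.0).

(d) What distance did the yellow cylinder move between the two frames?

1.8

From (5.5, 5.9) to (4.5, 4.4), the yellow cylinder covered √(1.0² + 1.5²) ≈ 1.8 units.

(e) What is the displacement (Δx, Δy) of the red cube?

(-1.1, 0.7)

The red cube was at about (12.3, 5.7) and moved to about (11.2, 6.4).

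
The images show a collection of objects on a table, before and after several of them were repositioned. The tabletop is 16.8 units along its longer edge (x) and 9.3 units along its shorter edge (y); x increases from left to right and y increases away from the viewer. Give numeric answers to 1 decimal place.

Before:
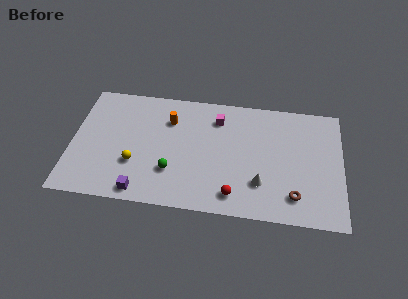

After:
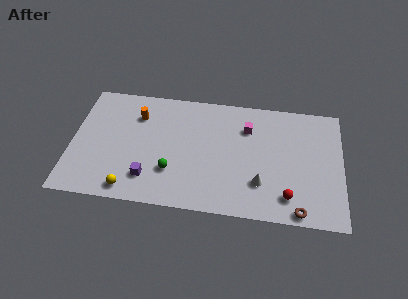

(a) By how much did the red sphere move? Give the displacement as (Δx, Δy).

(3.3, 0.3)

From the two frames, the red sphere sits at roughly (10.2, 1.5) before and (13.5, 1.8) after.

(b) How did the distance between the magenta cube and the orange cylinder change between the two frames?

+3.9

They were about 3.0 units apart before and 6.9 after — 3.9 units further apart.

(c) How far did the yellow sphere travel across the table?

2.0

The yellow sphere moved from about (4.0, 3.1) to (3.8, 1.1), a distance of √(0.2² + 2.0²) ≈ 2.0.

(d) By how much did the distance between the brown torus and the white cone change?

+0.8

The distance was about 2.2 in the first image and 3.0 in the second, so they moved 0.8 units further apart.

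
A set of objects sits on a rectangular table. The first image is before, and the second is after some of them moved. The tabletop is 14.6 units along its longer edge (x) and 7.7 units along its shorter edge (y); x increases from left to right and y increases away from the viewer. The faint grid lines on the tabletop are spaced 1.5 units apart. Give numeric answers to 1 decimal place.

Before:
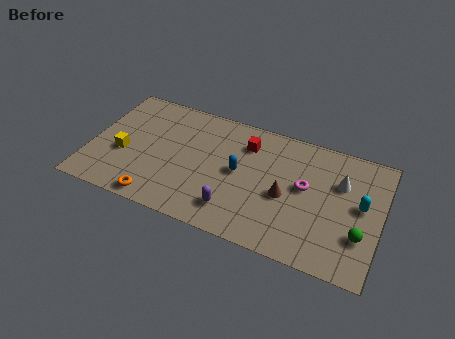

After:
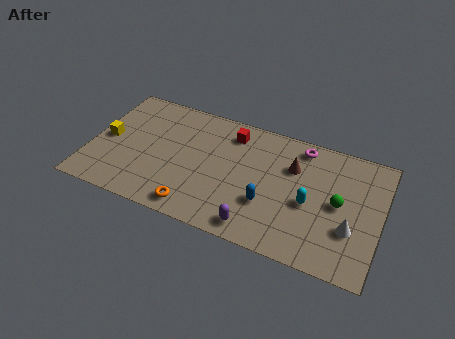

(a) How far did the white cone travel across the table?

2.7

The white cone moved from about (12.5, 5.2) to (13.2, 2.6), a distance of √(0.7² + 2.6²) ≈ 2.7.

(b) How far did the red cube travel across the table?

0.9

The red cube moved from about (7.7, 5.9) to (6.9, 6.3), a distance of √(0.8² + 0.4²) ≈ 0.9.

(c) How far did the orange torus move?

1.9

The orange torus moved from about (3.7, 0.8) to (5.6, 1.0), a distance of √(1.9² + 0.2²) ≈ 1.9.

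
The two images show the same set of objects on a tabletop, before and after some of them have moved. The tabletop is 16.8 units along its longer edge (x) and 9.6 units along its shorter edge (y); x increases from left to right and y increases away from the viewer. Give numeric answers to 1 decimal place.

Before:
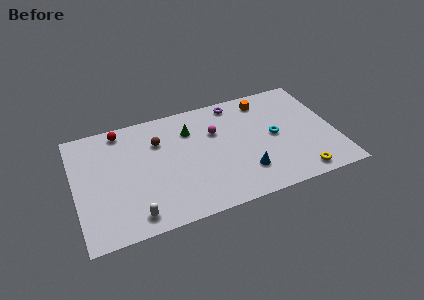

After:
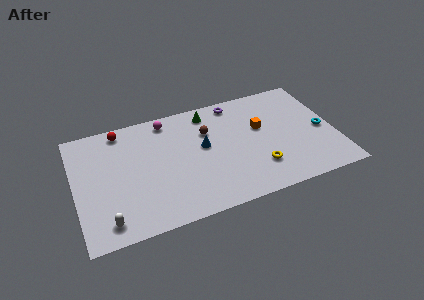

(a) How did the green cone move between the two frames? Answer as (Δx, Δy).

(1.3, 1.1)

The green cone started near (7.6, 7.1) and ended near (8.9, 8.2).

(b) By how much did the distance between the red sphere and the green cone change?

+1.1

The distance was about 4.6 in the first image and 5.7 in the second, so they moved 1.1 units further apart.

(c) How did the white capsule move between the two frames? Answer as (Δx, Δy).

(-1.7, 0.1)

From the two frames, the white capsule sits at roughly (3.5, 1.3) before and (1.8, 1.4) after.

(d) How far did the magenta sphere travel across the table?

3.6

From (9.2, 6.4) to (6.2, 8.4), the magenta sphere covered √(3.0² + 2.0²) ≈ 3.6 units.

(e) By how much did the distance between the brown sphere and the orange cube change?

-3.7

Before: roughly 7.2 units apart; after: 3.5. That's 3.7 units closer together.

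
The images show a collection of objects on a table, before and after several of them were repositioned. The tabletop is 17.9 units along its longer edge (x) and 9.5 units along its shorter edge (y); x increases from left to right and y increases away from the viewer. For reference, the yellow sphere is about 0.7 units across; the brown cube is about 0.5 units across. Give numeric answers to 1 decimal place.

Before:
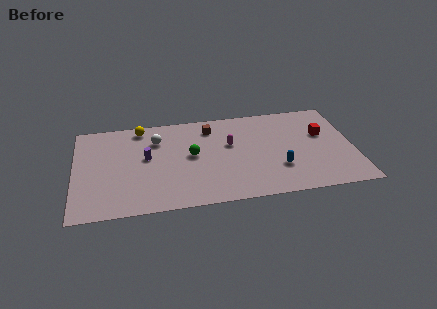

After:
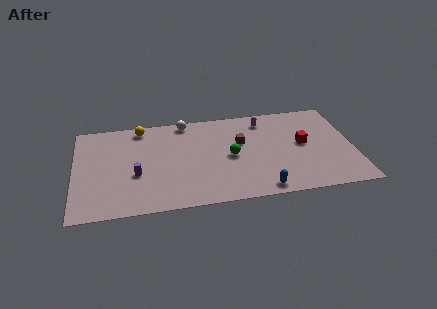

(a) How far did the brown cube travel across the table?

2.6

From (8.8, 7.7) to (10.7, 5.9), the brown cube covered √(1.9² + 1.8²) ≈ 2.6 units.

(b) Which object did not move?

the yellow sphere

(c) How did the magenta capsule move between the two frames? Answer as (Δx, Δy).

(2.3, 2.1)

From the two frames, the magenta capsule sits at roughly (10.0, 5.8) before and (12.3, 7.9) after.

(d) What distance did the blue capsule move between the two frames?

2.2

From (13.0, 2.9) to (11.8, 1.0), the blue capsule covered √(1.2² + 1.9²) ≈ 2.2 units.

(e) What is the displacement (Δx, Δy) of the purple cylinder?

(-0.7, -1.6)

The purple cylinder started near (4.6, 5.3) and ended near (3.9, 3.7).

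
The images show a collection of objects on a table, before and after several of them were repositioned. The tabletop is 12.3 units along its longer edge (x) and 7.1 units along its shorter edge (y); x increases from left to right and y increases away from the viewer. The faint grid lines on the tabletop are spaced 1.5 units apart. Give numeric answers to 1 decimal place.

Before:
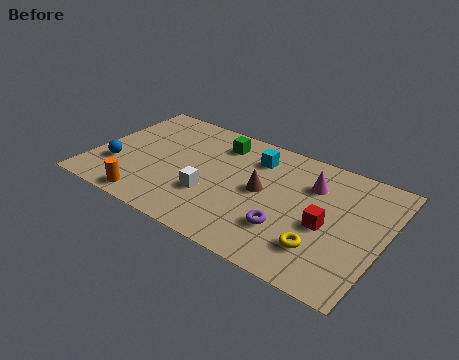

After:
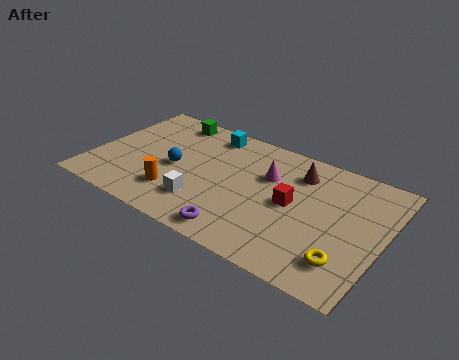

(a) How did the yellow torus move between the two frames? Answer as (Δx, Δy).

(1.0, -0.2)

The yellow torus started near (10.0, 1.8) and ended near (11.0, 1.6).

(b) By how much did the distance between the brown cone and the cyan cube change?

+2.1

They were about 1.9 units apart before and 4.0 after — 2.1 units further apart.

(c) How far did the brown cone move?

2.2

The brown cone moved from about (7.2, 3.7) to (8.5, 5.5), a distance of √(1.3² + 1.8²) ≈ 2.2.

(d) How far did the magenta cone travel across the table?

1.8

The magenta cone was near (9.1, 5.1) before and (7.3, 4.7) after, so it travelled √(1.8² + 0.4²) ≈ 1.8 units.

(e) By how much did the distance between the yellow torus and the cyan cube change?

+2.9

The distance was about 5.0 in the first image and 7.9 in the second, so they moved 2.9 units further apart.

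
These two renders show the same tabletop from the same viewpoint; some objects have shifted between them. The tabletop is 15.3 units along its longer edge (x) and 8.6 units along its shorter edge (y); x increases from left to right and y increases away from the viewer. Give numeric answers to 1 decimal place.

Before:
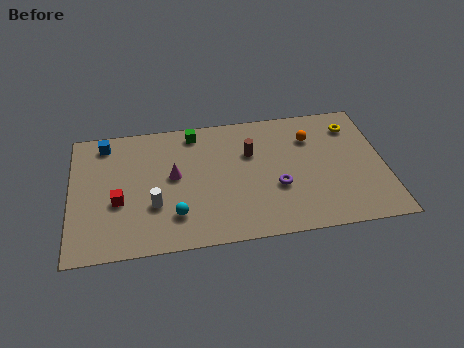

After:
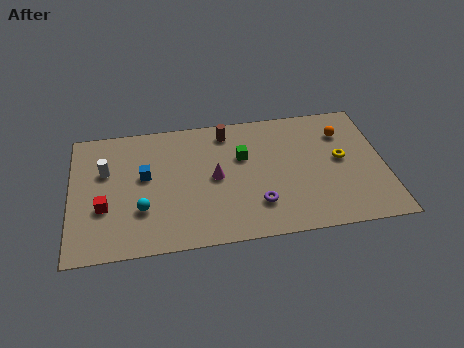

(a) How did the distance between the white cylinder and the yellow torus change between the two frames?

+0.9

Before: roughly 10.6 units apart; after: 11.5. That's 0.9 units further apart.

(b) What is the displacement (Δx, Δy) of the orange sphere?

(1.6, 0.1)

The orange sphere was at about (11.8, 6.3) and moved to about (13.4, 6.4).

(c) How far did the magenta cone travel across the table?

2.0

The magenta cone was near (5.0, 4.7) before and (7.0, 4.3) after, so it travelled √(2.0² + 0.4²) ≈ 2.0 units.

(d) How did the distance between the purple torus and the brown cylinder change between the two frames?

+2.5

The distance was about 2.8 in the first image and 5.3 in the second, so they moved 2.5 units further apart.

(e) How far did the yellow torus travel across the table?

2.3

The yellow torus moved from about (13.9, 6.8) to (13.2, 4.6), a distance of √(0.7² + 2.2²) ≈ 2.3.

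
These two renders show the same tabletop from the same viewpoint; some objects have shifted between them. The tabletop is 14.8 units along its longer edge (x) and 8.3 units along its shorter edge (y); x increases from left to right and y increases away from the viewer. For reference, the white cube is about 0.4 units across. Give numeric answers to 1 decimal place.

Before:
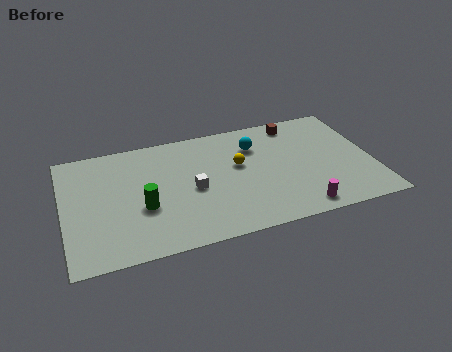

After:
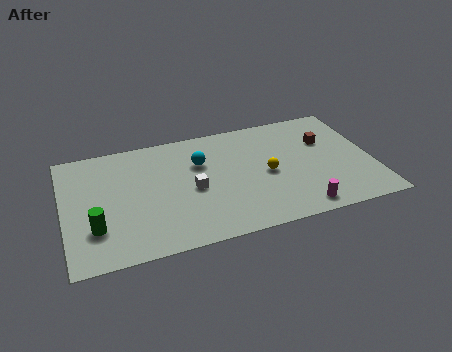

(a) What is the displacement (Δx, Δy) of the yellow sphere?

(1.3, -1.0)

The yellow sphere started near (8.4, 4.9) and ended near (9.7, 3.9).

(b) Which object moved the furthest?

the cyan sphere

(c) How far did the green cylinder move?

2.4

The green cylinder moved from about (3.7, 3.2) to (1.4, 2.4), a distance of √(2.3² + 0.8²) ≈ 2.4.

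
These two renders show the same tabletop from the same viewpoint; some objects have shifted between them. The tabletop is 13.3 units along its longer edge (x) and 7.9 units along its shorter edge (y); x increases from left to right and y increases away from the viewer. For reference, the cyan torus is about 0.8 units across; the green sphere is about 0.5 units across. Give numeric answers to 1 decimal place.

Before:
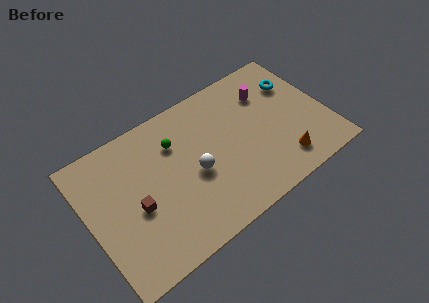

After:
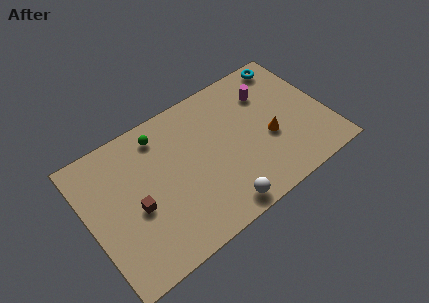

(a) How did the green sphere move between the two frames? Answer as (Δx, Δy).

(-0.7, 0.9)

The green sphere started near (5.1, 5.7) and ended near (4.4, 6.6).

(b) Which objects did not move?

the brown cube and the magenta cylinder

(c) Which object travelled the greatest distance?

the white sphere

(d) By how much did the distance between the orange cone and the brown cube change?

-0.6

Before: roughly 8.1 units apart; after: 7.5. That's 0.6 units closer together.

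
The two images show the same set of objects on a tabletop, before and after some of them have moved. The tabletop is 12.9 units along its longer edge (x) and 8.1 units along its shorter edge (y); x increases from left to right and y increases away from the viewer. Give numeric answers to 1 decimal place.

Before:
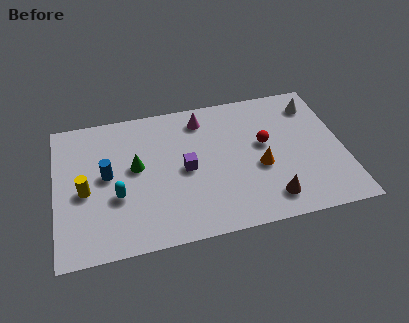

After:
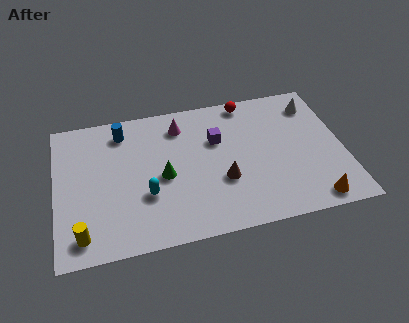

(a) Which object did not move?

the white cone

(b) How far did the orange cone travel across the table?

3.3

From (9.1, 3.3) to (11.3, 0.9), the orange cone covered √(2.2² + 2.4²) ≈ 3.3 units.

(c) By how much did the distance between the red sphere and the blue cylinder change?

-1.4

The distance was about 7.1 in the first image and 5.7 in the second, so they moved 1.4 units closer together.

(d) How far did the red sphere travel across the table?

2.8

The red sphere was near (9.4, 4.6) before and (8.8, 7.3) after, so it travelled √(0.6² + 2.7²) ≈ 2.8 units.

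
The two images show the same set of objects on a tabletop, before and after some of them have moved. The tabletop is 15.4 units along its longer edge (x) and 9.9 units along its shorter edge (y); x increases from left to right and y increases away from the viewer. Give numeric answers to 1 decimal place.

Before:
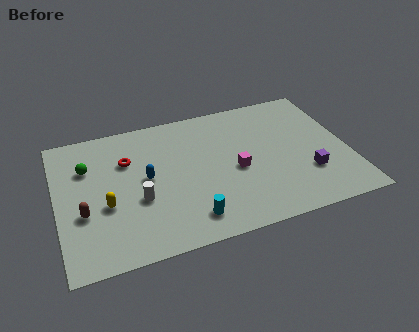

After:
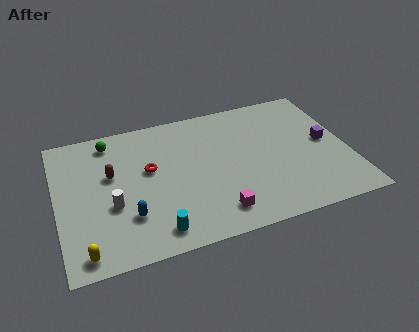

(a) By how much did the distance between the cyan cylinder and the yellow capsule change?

-1.0

They were about 4.7 units apart before and 3.7 after — 1.0 units closer together.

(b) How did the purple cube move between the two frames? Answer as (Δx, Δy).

(1.2, 2.1)

The purple cube was at about (13.1, 3.0) and moved to about (14.3, 5.1).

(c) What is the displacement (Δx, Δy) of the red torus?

(1.1, -1.0)

The red torus started near (3.8, 6.8) and ended near (4.9, 5.8).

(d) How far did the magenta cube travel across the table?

3.0

The magenta cube moved from about (9.4, 4.4) to (8.1, 1.7), a distance of √(1.3² + 2.7²) ≈ 3.0.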